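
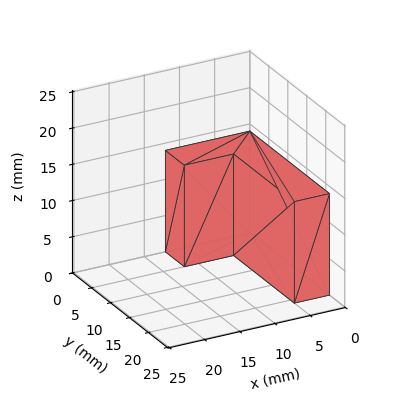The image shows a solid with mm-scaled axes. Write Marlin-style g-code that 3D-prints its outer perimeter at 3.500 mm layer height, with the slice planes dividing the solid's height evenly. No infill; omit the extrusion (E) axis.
Reading the render: the shape is an L-shaped prism: outer 12 × 21 mm, arm thicknesses ≈ 5 mm (horizontal) and 5 mm (vertical), extruded 14 mm in z (dimensions read to the nearest mm from the axis ticks). For the g-code, the solid's height is divided into equal slices at the stated Δz and each level perimeter traced with G1 moves after a G0 lift.

; perimeter-only toolpath
G21 ; units = mm
G90 ; absolute positioning
G28 ; home
; layer 1
G0 Z3.500
G0 X0.000 Y0.000
G1 X12.000 Y0.000
G1 X12.000 Y5.000
G1 X5.000 Y5.000
G1 X5.000 Y21.000
G1 X0.000 Y21.000
G1 X0.000 Y0.000
; layer 2
G0 Z7.000
G0 X0.000 Y0.000
G1 X12.000 Y0.000
G1 X12.000 Y5.000
G1 X5.000 Y5.000
G1 X5.000 Y21.000
G1 X0.000 Y21.000
G1 X0.000 Y0.000
; layer 3
G0 Z10.500
G0 X0.000 Y0.000
G1 X12.000 Y0.000
G1 X12.000 Y5.000
G1 X5.000 Y5.000
G1 X5.000 Y21.000
G1 X0.000 Y21.000
G1 X0.000 Y0.000
; layer 4
G0 Z14.000
G0 X0.000 Y0.000
G1 X12.000 Y0.000
G1 X12.000 Y5.000
G1 X5.000 Y5.000
G1 X5.000 Y21.000
G1 X0.000 Y21.000
G1 X0.000 Y0.000
M2 ; end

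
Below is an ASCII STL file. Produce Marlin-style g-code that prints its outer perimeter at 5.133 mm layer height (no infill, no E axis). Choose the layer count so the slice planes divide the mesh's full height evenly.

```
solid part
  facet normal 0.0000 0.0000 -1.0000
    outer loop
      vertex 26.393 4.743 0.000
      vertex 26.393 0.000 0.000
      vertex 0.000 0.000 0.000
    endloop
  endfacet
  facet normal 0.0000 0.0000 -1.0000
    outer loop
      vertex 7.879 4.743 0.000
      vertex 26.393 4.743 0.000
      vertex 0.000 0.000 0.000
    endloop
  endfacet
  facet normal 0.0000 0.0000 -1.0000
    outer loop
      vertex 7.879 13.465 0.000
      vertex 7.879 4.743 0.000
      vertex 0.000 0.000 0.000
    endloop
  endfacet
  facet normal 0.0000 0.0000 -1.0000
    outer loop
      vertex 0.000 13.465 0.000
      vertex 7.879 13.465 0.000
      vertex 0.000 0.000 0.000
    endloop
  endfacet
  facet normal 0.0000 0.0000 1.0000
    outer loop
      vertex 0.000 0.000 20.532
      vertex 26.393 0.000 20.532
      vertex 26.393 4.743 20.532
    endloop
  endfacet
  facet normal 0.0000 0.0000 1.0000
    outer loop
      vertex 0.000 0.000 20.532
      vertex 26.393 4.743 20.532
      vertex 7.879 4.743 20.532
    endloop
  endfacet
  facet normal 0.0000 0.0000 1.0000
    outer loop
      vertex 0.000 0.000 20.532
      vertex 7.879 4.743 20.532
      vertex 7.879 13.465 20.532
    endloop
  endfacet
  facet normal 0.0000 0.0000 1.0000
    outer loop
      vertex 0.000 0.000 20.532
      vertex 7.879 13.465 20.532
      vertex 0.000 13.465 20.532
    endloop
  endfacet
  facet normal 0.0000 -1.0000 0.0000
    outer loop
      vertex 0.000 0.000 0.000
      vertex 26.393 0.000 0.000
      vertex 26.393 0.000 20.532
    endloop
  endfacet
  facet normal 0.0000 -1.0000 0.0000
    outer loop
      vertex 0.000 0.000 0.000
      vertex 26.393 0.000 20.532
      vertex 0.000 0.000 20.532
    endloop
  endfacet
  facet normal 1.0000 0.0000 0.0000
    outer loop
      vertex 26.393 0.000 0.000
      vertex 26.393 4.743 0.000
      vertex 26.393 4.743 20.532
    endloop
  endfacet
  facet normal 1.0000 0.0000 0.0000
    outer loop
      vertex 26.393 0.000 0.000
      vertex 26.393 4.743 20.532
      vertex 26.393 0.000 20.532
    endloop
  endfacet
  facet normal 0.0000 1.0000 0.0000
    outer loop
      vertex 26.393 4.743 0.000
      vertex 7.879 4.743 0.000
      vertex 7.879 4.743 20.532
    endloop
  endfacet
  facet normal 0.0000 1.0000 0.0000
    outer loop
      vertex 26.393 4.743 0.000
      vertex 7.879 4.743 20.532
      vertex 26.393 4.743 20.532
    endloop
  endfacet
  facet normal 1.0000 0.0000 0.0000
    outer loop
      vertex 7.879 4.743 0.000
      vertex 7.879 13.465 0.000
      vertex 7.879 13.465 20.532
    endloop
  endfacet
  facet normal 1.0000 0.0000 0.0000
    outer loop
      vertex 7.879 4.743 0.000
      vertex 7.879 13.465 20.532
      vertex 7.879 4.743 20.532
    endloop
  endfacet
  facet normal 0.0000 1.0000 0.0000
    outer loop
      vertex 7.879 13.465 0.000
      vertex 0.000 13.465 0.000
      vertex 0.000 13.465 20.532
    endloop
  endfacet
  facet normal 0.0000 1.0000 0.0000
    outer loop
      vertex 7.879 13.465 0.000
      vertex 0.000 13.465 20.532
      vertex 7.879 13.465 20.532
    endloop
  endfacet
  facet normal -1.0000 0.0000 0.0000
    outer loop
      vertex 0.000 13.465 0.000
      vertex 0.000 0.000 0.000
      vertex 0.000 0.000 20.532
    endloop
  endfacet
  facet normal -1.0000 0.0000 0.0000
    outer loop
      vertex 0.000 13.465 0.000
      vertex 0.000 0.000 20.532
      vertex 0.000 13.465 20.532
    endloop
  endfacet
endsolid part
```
; perimeter-only toolpath
G21 ; units = mm
G90 ; absolute positioning
G28 ; home
; layer 1
G0 Z5.133
G0 X0.000 Y0.000
G1 X26.393 Y0.000
G1 X26.393 Y4.743
G1 X7.879 Y4.743
G1 X7.879 Y13.465
G1 X0.000 Y13.465
G1 X0.000 Y0.000
; layer 2
G0 Z10.266
G0 X0.000 Y0.000
G1 X26.393 Y0.000
G1 X26.393 Y4.743
G1 X7.879 Y4.743
G1 X7.879 Y13.465
G1 X0.000 Y13.465
G1 X0.000 Y0.000
; layer 3
G0 Z15.399
G0 X0.000 Y0.000
G1 X26.393 Y0.000
G1 X26.393 Y4.743
G1 X7.879 Y4.743
G1 X7.879 Y13.465
G1 X0.000 Y13.465
G1 X0.000 Y0.000
; layer 4
G0 Z20.532
G0 X0.000 Y0.000
G1 X26.393 Y0.000
G1 X26.393 Y4.743
G1 X7.879 Y4.743
G1 X7.879 Y13.465
G1 X0.000 Y13.465
G1 X0.000 Y0.000
M2 ; end

The solid is an L-shaped prism: outer 26.4 × 13.5 mm, arm thicknesses ≈ 4.74 mm (horizontal) and 7.88 mm (vertical), extruded 20.5 mm in z. Slicing at Δz = 5.133 mm — 4 equal slices spanning the solid's height, so layer i sits at z = i·h/4 — gives 4 non-empty perimeters. Each is a 6-segment closed polygon; G0 lifts to the layer z and rapids to the start vertex, then G1 traces the edges.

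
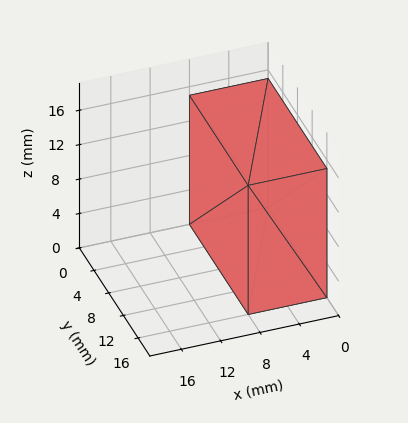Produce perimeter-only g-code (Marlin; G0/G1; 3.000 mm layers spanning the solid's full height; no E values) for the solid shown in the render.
Reading the render: the shape is a rectangular box, roughly 8 × 16 mm footprint and 15 mm tall (dimensions read to the nearest mm from the axis ticks). For the g-code, the solid's height is divided into equal slices at the stated Δz and each level perimeter traced with G1 moves after a G0 lift.

; perimeter-only toolpath
G21 ; units = mm
G90 ; absolute positioning
G28 ; home
; layer 1
G0 Z3.000
G0 X0.000 Y0.000
G1 X8.000 Y0.000
G1 X8.000 Y16.000
G1 X0.000 Y16.000
G1 X0.000 Y0.000
; layer 2
G0 Z6.000
G0 X0.000 Y0.000
G1 X8.000 Y0.000
G1 X8.000 Y16.000
G1 X0.000 Y16.000
G1 X0.000 Y0.000
; layer 3
G0 Z9.000
G0 X0.000 Y0.000
G1 X8.000 Y0.000
G1 X8.000 Y16.000
G1 X0.000 Y16.000
G1 X0.000 Y0.000
; layer 4
G0 Z12.000
G0 X0.000 Y0.000
G1 X8.000 Y0.000
G1 X8.000 Y16.000
G1 X0.000 Y16.000
G1 X0.000 Y0.000
; layer 5
G0 Z15.000
G0 X0.000 Y0.000
G1 X8.000 Y0.000
G1 X8.000 Y16.000
G1 X0.000 Y16.000
G1 X0.000 Y0.000
M2 ; end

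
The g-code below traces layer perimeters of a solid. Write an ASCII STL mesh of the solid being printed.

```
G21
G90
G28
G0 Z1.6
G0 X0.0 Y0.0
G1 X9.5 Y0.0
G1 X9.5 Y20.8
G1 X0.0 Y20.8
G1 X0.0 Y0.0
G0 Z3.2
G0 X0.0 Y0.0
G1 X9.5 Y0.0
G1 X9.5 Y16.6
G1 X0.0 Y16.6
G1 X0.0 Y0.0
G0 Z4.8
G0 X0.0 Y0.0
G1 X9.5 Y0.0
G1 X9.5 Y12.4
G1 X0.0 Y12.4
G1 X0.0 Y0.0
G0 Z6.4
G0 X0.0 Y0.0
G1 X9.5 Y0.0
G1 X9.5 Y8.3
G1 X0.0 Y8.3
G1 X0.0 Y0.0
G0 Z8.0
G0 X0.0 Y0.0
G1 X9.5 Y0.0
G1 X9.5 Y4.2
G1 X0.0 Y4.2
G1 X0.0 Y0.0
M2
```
solid part
  facet normal 0.0000 0.0000 -1.0000
    outer loop
      vertex 9.5 24.9 0.0
      vertex 9.5 0.0 0.0
      vertex 0.0 0.0 0.0
    endloop
  endfacet
  facet normal 0.0000 0.0000 -1.0000
    outer loop
      vertex 0.0 24.9 0.0
      vertex 9.5 24.9 0.0
      vertex 0.0 0.0 0.0
    endloop
  endfacet
  facet normal 0.0000 -1.0000 0.0000
    outer loop
      vertex 0.0 0.0 0.0
      vertex 9.5 0.0 0.0
      vertex 9.5 0.0 9.6
    endloop
  endfacet
  facet normal 0.0000 -1.0000 0.0000
    outer loop
      vertex 0.0 0.0 0.0
      vertex 9.5 0.0 9.6
      vertex 0.0 0.0 9.6
    endloop
  endfacet
  facet normal 0.0000 0.3597 0.9331
    outer loop
      vertex 0.0 0.0 9.6
      vertex 9.5 0.0 9.6
      vertex 9.5 24.9 0.0
    endloop
  endfacet
  facet normal 0.0000 0.3597 0.9331
    outer loop
      vertex 0.0 0.0 9.6
      vertex 9.5 24.9 0.0
      vertex 0.0 24.9 0.0
    endloop
  endfacet
  facet normal -1.0000 0.0000 0.0000
    outer loop
      vertex 0.0 0.0 9.6
      vertex 0.0 24.9 0.0
      vertex 0.0 0.0 0.0
    endloop
  endfacet
  facet normal 1.0000 0.0000 0.0000
    outer loop
      vertex 9.5 0.0 0.0
      vertex 9.5 24.9 0.0
      vertex 9.5 0.0 9.6
    endloop
  endfacet
endsolid part

The G0 Z moves step by Δz≈1.6 mm. The G1 loops shrink linearly with z, so the solid tapers from its base footprint up to z≈9.6. Closing with a flat bottom cap and the tapered top and triangulating gives 8 facets — a wedge (ramp): 9.5 × 24.9 mm base, rising to 9.6 mm along the y=0 edge and sloping linearly to z=0 at y=24.9.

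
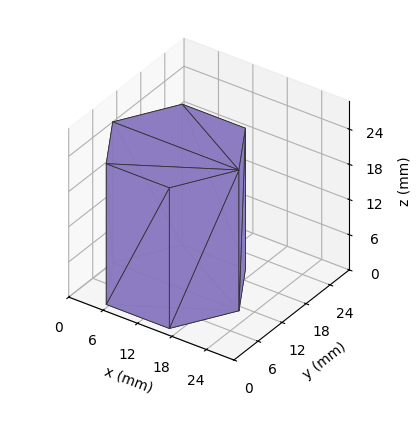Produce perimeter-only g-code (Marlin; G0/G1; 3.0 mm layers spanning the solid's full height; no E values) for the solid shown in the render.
Reading the render: the shape is a regular 6-sided prism (a cylinder approximated with 6 flat sides), circumscribed radius ≈ 11 mm, height ≈ 24 mm (dimensions read to the nearest mm from the axis ticks). For the g-code, the solid's height is divided into equal slices at the stated Δz and each level perimeter traced with G1 moves after a G0 lift.

; perimeter-only toolpath
G21 ; units = mm
G90 ; absolute positioning
G28 ; home
; layer 1
G0 Z3.0
G0 X22.0 Y11.0
G1 X16.5 Y20.5
G1 X5.5 Y20.5
G1 X0.0 Y11.0
G1 X5.5 Y1.5
G1 X16.5 Y1.5
G1 X22.0 Y11.0
; layer 2
G0 Z6.0
G0 X22.0 Y11.0
G1 X16.5 Y20.5
G1 X5.5 Y20.5
G1 X0.0 Y11.0
G1 X5.5 Y1.5
G1 X16.5 Y1.5
G1 X22.0 Y11.0
; layer 3
G0 Z9.0
G0 X22.0 Y11.0
G1 X16.5 Y20.5
G1 X5.5 Y20.5
G1 X0.0 Y11.0
G1 X5.5 Y1.5
G1 X16.5 Y1.5
G1 X22.0 Y11.0
; layer 4
G0 Z12.0
G0 X22.0 Y11.0
G1 X16.5 Y20.5
G1 X5.5 Y20.5
G1 X0.0 Y11.0
G1 X5.5 Y1.5
G1 X16.5 Y1.5
G1 X22.0 Y11.0
; layer 5
G0 Z15.0
G0 X22.0 Y11.0
G1 X16.5 Y20.5
G1 X5.5 Y20.5
G1 X0.0 Y11.0
G1 X5.5 Y1.5
G1 X16.5 Y1.5
G1 X22.0 Y11.0
; layer 6
G0 Z18.0
G0 X22.0 Y11.0
G1 X16.5 Y20.5
G1 X5.5 Y20.5
G1 X0.0 Y11.0
G1 X5.5 Y1.5
G1 X16.5 Y1.5
G1 X22.0 Y11.0
; layer 7
G0 Z21.0
G0 X22.0 Y11.0
G1 X16.5 Y20.5
G1 X5.5 Y20.5
G1 X0.0 Y11.0
G1 X5.5 Y1.5
G1 X16.5 Y1.5
G1 X22.0 Y11.0
; layer 8
G0 Z24.0
G0 X22.0 Y11.0
G1 X16.5 Y20.5
G1 X5.5 Y20.5
G1 X0.0 Y11.0
G1 X5.5 Y1.5
G1 X16.5 Y1.5
G1 X22.0 Y11.0
M2 ; end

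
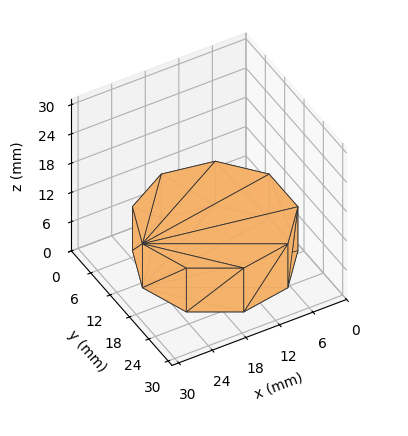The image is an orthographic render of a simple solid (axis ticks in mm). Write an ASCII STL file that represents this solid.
Reading the render: the shape is a regular 9-sided prism (a cylinder approximated with 9 flat sides), circumscribed radius ≈ 13 mm, height ≈ 9 mm (dimensions read to the nearest mm from the axis ticks). For the STL, each face is triangulated and given an outward normal.

solid part
  facet normal 0.0000 0.0000 -1.0000
    outer loop
      vertex 15.26 25.80 0.00
      vertex 22.96 21.36 0.00
      vertex 26.00 13.00 0.00
    endloop
  endfacet
  facet normal 0.0000 0.0000 -1.0000
    outer loop
      vertex 6.50 24.26 0.00
      vertex 15.26 25.80 0.00
      vertex 26.00 13.00 0.00
    endloop
  endfacet
  facet normal 0.0000 0.0000 -1.0000
    outer loop
      vertex 0.78 17.45 0.00
      vertex 6.50 24.26 0.00
      vertex 26.00 13.00 0.00
    endloop
  endfacet
  facet normal 0.0000 0.0000 -1.0000
    outer loop
      vertex 0.78 8.55 0.00
      vertex 0.78 17.45 0.00
      vertex 26.00 13.00 0.00
    endloop
  endfacet
  facet normal 0.0000 0.0000 -1.0000
    outer loop
      vertex 6.50 1.74 0.00
      vertex 0.78 8.55 0.00
      vertex 26.00 13.00 0.00
    endloop
  endfacet
  facet normal 0.0000 0.0000 -1.0000
    outer loop
      vertex 15.26 0.20 0.00
      vertex 6.50 1.74 0.00
      vertex 26.00 13.00 0.00
    endloop
  endfacet
  facet normal 0.0000 0.0000 -1.0000
    outer loop
      vertex 22.96 4.64 0.00
      vertex 15.26 0.20 0.00
      vertex 26.00 13.00 0.00
    endloop
  endfacet
  facet normal 0.0000 0.0000 1.0000
    outer loop
      vertex 26.00 13.00 9.00
      vertex 22.96 21.36 9.00
      vertex 15.26 25.80 9.00
    endloop
  endfacet
  facet normal 0.0000 0.0000 1.0000
    outer loop
      vertex 26.00 13.00 9.00
      vertex 15.26 25.80 9.00
      vertex 6.50 24.26 9.00
    endloop
  endfacet
  facet normal 0.0000 0.0000 1.0000
    outer loop
      vertex 26.00 13.00 9.00
      vertex 6.50 24.26 9.00
      vertex 0.78 17.45 9.00
    endloop
  endfacet
  facet normal 0.0000 0.0000 1.0000
    outer loop
      vertex 26.00 13.00 9.00
      vertex 0.78 17.45 9.00
      vertex 0.78 8.55 9.00
    endloop
  endfacet
  facet normal 0.0000 0.0000 1.0000
    outer loop
      vertex 26.00 13.00 9.00
      vertex 0.78 8.55 9.00
      vertex 6.50 1.74 9.00
    endloop
  endfacet
  facet normal 0.0000 0.0000 1.0000
    outer loop
      vertex 26.00 13.00 9.00
      vertex 6.50 1.74 9.00
      vertex 15.26 0.20 9.00
    endloop
  endfacet
  facet normal 0.0000 0.0000 1.0000
    outer loop
      vertex 26.00 13.00 9.00
      vertex 15.26 0.20 9.00
      vertex 22.96 4.64 9.00
    endloop
  endfacet
  facet normal 0.9398 0.3417 0.0000
    outer loop
      vertex 26.00 13.00 0.00
      vertex 22.96 21.36 0.00
      vertex 22.96 21.36 9.00
    endloop
  endfacet
  facet normal 0.9398 0.3417 0.0000
    outer loop
      vertex 26.00 13.00 0.00
      vertex 22.96 21.36 9.00
      vertex 26.00 13.00 9.00
    endloop
  endfacet
  facet normal 0.4995 0.8663 0.0000
    outer loop
      vertex 22.96 21.36 0.00
      vertex 15.26 25.80 0.00
      vertex 15.26 25.80 9.00
    endloop
  endfacet
  facet normal 0.4995 0.8663 0.0000
    outer loop
      vertex 22.96 21.36 0.00
      vertex 15.26 25.80 9.00
      vertex 22.96 21.36 9.00
    endloop
  endfacet
  facet normal -0.1731 0.9849 0.0000
    outer loop
      vertex 15.26 25.80 0.00
      vertex 6.50 24.26 0.00
      vertex 6.50 24.26 9.00
    endloop
  endfacet
  facet normal -0.1731 0.9849 0.0000
    outer loop
      vertex 15.26 25.80 0.00
      vertex 6.50 24.26 9.00
      vertex 15.26 25.80 9.00
    endloop
  endfacet
  facet normal -0.7657 0.6432 0.0000
    outer loop
      vertex 6.50 24.26 0.00
      vertex 0.78 17.45 0.00
      vertex 0.78 17.45 9.00
    endloop
  endfacet
  facet normal -0.7657 0.6432 0.0000
    outer loop
      vertex 6.50 24.26 0.00
      vertex 0.78 17.45 9.00
      vertex 6.50 24.26 9.00
    endloop
  endfacet
  facet normal -1.0000 0.0000 0.0000
    outer loop
      vertex 0.78 17.45 0.00
      vertex 0.78 8.55 0.00
      vertex 0.78 8.55 9.00
    endloop
  endfacet
  facet normal -1.0000 0.0000 0.0000
    outer loop
      vertex 0.78 17.45 0.00
      vertex 0.78 8.55 9.00
      vertex 0.78 17.45 9.00
    endloop
  endfacet
  facet normal -0.7657 -0.6432 0.0000
    outer loop
      vertex 0.78 8.55 0.00
      vertex 6.50 1.74 0.00
      vertex 6.50 1.74 9.00
    endloop
  endfacet
  facet normal -0.7657 -0.6432 0.0000
    outer loop
      vertex 0.78 8.55 0.00
      vertex 6.50 1.74 9.00
      vertex 0.78 8.55 9.00
    endloop
  endfacet
  facet normal -0.1731 -0.9849 0.0000
    outer loop
      vertex 6.50 1.74 0.00
      vertex 15.26 0.20 0.00
      vertex 15.26 0.20 9.00
    endloop
  endfacet
  facet normal -0.1731 -0.9849 0.0000
    outer loop
      vertex 6.50 1.74 0.00
      vertex 15.26 0.20 9.00
      vertex 6.50 1.74 9.00
    endloop
  endfacet
  facet normal 0.4995 -0.8663 0.0000
    outer loop
      vertex 15.26 0.20 0.00
      vertex 22.96 4.64 0.00
      vertex 22.96 4.64 9.00
    endloop
  endfacet
  facet normal 0.4995 -0.8663 0.0000
    outer loop
      vertex 15.26 0.20 0.00
      vertex 22.96 4.64 9.00
      vertex 15.26 0.20 9.00
    endloop
  endfacet
  facet normal 0.9398 -0.3417 0.0000
    outer loop
      vertex 22.96 4.64 0.00
      vertex 26.00 13.00 0.00
      vertex 26.00 13.00 9.00
    endloop
  endfacet
  facet normal 0.9398 -0.3417 0.0000
    outer loop
      vertex 22.96 4.64 0.00
      vertex 26.00 13.00 9.00
      vertex 22.96 4.64 9.00
    endloop
  endfacet
endsolid part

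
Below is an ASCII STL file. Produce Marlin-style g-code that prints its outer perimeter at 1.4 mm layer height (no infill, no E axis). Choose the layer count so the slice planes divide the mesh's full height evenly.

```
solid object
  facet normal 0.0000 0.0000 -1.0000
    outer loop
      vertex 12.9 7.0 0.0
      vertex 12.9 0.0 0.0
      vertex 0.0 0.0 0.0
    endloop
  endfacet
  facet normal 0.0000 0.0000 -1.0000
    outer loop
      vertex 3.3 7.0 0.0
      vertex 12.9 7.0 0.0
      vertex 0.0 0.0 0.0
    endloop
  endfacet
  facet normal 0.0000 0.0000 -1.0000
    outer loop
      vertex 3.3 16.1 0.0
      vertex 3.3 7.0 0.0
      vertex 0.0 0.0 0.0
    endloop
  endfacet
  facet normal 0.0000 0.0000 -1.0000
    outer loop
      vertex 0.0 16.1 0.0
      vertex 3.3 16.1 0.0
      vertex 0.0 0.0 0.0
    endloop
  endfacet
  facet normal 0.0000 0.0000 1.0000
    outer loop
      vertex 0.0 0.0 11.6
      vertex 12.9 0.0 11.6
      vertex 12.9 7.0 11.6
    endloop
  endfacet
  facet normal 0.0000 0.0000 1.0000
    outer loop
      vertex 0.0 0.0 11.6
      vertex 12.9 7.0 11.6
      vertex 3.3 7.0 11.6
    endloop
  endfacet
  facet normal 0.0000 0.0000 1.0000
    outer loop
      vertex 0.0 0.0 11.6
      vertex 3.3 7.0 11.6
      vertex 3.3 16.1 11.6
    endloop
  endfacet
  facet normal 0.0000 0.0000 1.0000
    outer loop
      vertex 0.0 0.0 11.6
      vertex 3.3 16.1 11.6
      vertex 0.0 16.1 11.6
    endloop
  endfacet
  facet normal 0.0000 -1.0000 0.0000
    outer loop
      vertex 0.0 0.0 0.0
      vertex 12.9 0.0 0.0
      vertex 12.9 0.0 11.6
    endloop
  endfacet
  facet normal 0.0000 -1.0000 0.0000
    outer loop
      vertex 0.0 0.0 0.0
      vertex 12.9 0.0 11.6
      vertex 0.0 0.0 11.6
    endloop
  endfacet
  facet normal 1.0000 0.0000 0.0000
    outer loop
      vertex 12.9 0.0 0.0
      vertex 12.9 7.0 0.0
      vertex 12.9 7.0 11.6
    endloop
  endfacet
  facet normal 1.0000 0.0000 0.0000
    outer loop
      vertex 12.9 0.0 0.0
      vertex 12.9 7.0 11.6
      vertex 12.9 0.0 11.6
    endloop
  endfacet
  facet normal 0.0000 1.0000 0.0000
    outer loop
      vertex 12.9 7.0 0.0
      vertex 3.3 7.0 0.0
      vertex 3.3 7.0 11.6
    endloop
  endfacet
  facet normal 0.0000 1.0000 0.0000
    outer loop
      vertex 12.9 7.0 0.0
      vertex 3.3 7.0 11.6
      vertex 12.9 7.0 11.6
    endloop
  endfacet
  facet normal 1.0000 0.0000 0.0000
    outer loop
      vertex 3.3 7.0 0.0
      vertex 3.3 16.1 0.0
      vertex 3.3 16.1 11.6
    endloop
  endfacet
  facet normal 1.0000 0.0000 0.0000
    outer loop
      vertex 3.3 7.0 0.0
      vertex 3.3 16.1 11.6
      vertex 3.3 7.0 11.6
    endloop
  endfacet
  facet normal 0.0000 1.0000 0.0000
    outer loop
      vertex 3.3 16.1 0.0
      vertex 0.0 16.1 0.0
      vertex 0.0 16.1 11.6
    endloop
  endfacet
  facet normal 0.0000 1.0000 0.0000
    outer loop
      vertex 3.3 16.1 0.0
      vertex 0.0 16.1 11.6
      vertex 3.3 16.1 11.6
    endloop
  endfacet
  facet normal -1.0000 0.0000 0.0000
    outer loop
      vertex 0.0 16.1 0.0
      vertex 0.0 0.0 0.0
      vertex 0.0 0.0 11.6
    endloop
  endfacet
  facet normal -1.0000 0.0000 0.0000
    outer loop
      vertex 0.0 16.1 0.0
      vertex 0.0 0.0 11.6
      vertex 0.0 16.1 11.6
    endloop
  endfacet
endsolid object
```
; perimeter-only toolpath
G21 ; units = mm
G90 ; absolute positioning
G28 ; home
; layer 1
G0 Z1.4
G0 X0.0 Y0.0
G1 X12.9 Y0.0
G1 X12.9 Y7.0
G1 X3.3 Y7.0
G1 X3.3 Y16.1
G1 X0.0 Y16.1
G1 X0.0 Y0.0
; layer 2
G0 Z2.9
G0 X0.0 Y0.0
G1 X12.9 Y0.0
G1 X12.9 Y7.0
G1 X3.3 Y7.0
G1 X3.3 Y16.1
G1 X0.0 Y16.1
G1 X0.0 Y0.0
; layer 3
G0 Z4.3
G0 X0.0 Y0.0
G1 X12.9 Y0.0
G1 X12.9 Y7.0
G1 X3.3 Y7.0
G1 X3.3 Y16.1
G1 X0.0 Y16.1
G1 X0.0 Y0.0
; layer 4
G0 Z5.8
G0 X0.0 Y0.0
G1 X12.9 Y0.0
G1 X12.9 Y7.0
G1 X3.3 Y7.0
G1 X3.3 Y16.1
G1 X0.0 Y16.1
G1 X0.0 Y0.0
; layer 5
G0 Z7.2
G0 X0.0 Y0.0
G1 X12.9 Y0.0
G1 X12.9 Y7.0
G1 X3.3 Y7.0
G1 X3.3 Y16.1
G1 X0.0 Y16.1
G1 X0.0 Y0.0
; layer 6
G0 Z8.7
G0 X0.0 Y0.0
G1 X12.9 Y0.0
G1 X12.9 Y7.0
G1 X3.3 Y7.0
G1 X3.3 Y16.1
G1 X0.0 Y16.1
G1 X0.0 Y0.0
; layer 7
G0 Z10.2
G0 X0.0 Y0.0
G1 X12.9 Y0.0
G1 X12.9 Y7.0
G1 X3.3 Y7.0
G1 X3.3 Y16.1
G1 X0.0 Y16.1
G1 X0.0 Y0.0
; layer 8
G0 Z11.6
G0 X0.0 Y0.0
G1 X12.9 Y0.0
G1 X12.9 Y7.0
G1 X3.3 Y7.0
G1 X3.3 Y16.1
G1 X0.0 Y16.1
G1 X0.0 Y0.0
M2 ; end

The solid is an L-shaped prism: outer 12.9 × 16.1 mm, arm thicknesses ≈ 7 mm (horizontal) and 3.3 mm (vertical), extruded 11.6 mm in z. Slicing at Δz = 1.4 mm — 8 equal slices spanning the solid's height, so layer i sits at z = i·h/8 — gives 8 non-empty perimeters. Each is a 6-segment closed polygon; G0 lifts to the layer z and rapids to the start vertex, then G1 traces the edges.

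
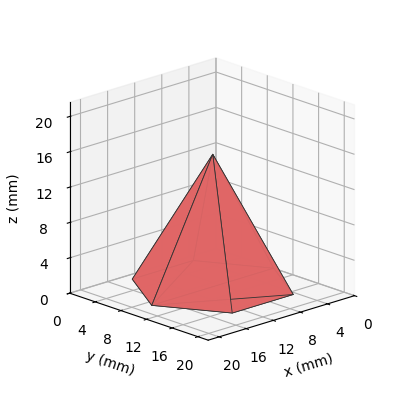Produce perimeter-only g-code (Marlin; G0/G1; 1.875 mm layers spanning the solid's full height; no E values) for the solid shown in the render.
Reading the render: the shape is a regular 6-sided pyramid, base circumscribed radius ≈ 9 mm, apex at z ≈ 15 mm (dimensions read to the nearest mm from the axis ticks). For the g-code, the solid's height is divided into equal slices at the stated Δz and each level perimeter traced with G1 moves after a G0 lift.

; perimeter-only toolpath
G21 ; units = mm
G90 ; absolute positioning
G28 ; home
; layer 1
G0 Z1.875
G0 X16.875 Y9.000
G1 X12.938 Y15.820
G1 X5.062 Y15.820
G1 X1.125 Y9.000
G1 X5.062 Y2.180
G1 X12.938 Y2.180
G1 X16.875 Y9.000
; layer 2
G0 Z3.750
G0 X15.750 Y9.000
G1 X12.375 Y14.846
G1 X5.625 Y14.846
G1 X2.250 Y9.000
G1 X5.625 Y3.155
G1 X12.375 Y3.155
G1 X15.750 Y9.000
; layer 3
G0 Z5.625
G0 X14.625 Y9.000
G1 X11.812 Y13.871
G1 X6.188 Y13.871
G1 X3.375 Y9.000
G1 X6.188 Y4.129
G1 X11.812 Y4.129
G1 X14.625 Y9.000
; layer 4
G0 Z7.500
G0 X13.500 Y9.000
G1 X11.250 Y12.897
G1 X6.750 Y12.897
G1 X4.500 Y9.000
G1 X6.750 Y5.103
G1 X11.250 Y5.103
G1 X13.500 Y9.000
; layer 5
G0 Z9.375
G0 X12.375 Y9.000
G1 X10.688 Y11.923
G1 X7.312 Y11.923
G1 X5.625 Y9.000
G1 X7.312 Y6.077
G1 X10.688 Y6.077
G1 X12.375 Y9.000
; layer 6
G0 Z11.250
G0 X11.250 Y9.000
G1 X10.125 Y10.948
G1 X7.875 Y10.948
G1 X6.750 Y9.000
G1 X7.875 Y7.051
G1 X10.125 Y7.051
G1 X11.250 Y9.000
; layer 7
G0 Z13.125
G0 X10.125 Y9.000
G1 X9.562 Y9.974
G1 X8.438 Y9.974
G1 X7.875 Y9.000
G1 X8.438 Y8.026
G1 X9.562 Y8.026
G1 X10.125 Y9.000
M2 ; end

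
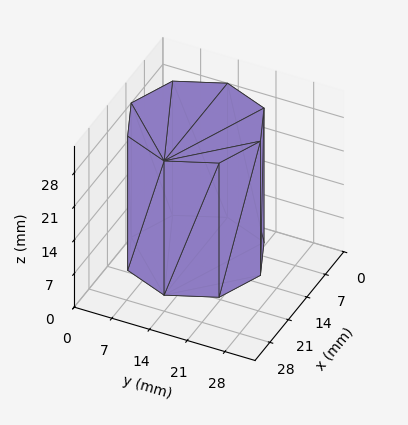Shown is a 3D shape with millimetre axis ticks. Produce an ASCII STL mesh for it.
Reading the render: the shape is a regular 8-sided prism (a cylinder approximated with 8 flat sides), circumscribed radius ≈ 12 mm, height ≈ 28 mm (dimensions read to the nearest mm from the axis ticks). For the STL, each face is triangulated and given an outward normal.

solid part
  facet normal 0.0000 0.0000 -1.0000
    outer loop
      vertex 12.00 24.00 0.00
      vertex 20.49 20.49 0.00
      vertex 24.00 12.00 0.00
    endloop
  endfacet
  facet normal 0.0000 0.0000 -1.0000
    outer loop
      vertex 3.51 20.49 0.00
      vertex 12.00 24.00 0.00
      vertex 24.00 12.00 0.00
    endloop
  endfacet
  facet normal 0.0000 0.0000 -1.0000
    outer loop
      vertex 0.00 12.00 0.00
      vertex 3.51 20.49 0.00
      vertex 24.00 12.00 0.00
    endloop
  endfacet
  facet normal 0.0000 0.0000 -1.0000
    outer loop
      vertex 3.51 3.51 0.00
      vertex 0.00 12.00 0.00
      vertex 24.00 12.00 0.00
    endloop
  endfacet
  facet normal 0.0000 0.0000 -1.0000
    outer loop
      vertex 12.00 0.00 0.00
      vertex 3.51 3.51 0.00
      vertex 24.00 12.00 0.00
    endloop
  endfacet
  facet normal 0.0000 0.0000 -1.0000
    outer loop
      vertex 20.49 3.51 0.00
      vertex 12.00 0.00 0.00
      vertex 24.00 12.00 0.00
    endloop
  endfacet
  facet normal 0.0000 0.0000 1.0000
    outer loop
      vertex 24.00 12.00 28.00
      vertex 20.49 20.49 28.00
      vertex 12.00 24.00 28.00
    endloop
  endfacet
  facet normal 0.0000 0.0000 1.0000
    outer loop
      vertex 24.00 12.00 28.00
      vertex 12.00 24.00 28.00
      vertex 3.51 20.49 28.00
    endloop
  endfacet
  facet normal 0.0000 0.0000 1.0000
    outer loop
      vertex 24.00 12.00 28.00
      vertex 3.51 20.49 28.00
      vertex 0.00 12.00 28.00
    endloop
  endfacet
  facet normal 0.0000 0.0000 1.0000
    outer loop
      vertex 24.00 12.00 28.00
      vertex 0.00 12.00 28.00
      vertex 3.51 3.51 28.00
    endloop
  endfacet
  facet normal 0.0000 0.0000 1.0000
    outer loop
      vertex 24.00 12.00 28.00
      vertex 3.51 3.51 28.00
      vertex 12.00 0.00 28.00
    endloop
  endfacet
  facet normal 0.0000 0.0000 1.0000
    outer loop
      vertex 24.00 12.00 28.00
      vertex 12.00 0.00 28.00
      vertex 20.49 3.51 28.00
    endloop
  endfacet
  facet normal 0.9241 0.3821 0.0000
    outer loop
      vertex 24.00 12.00 0.00
      vertex 20.49 20.49 0.00
      vertex 20.49 20.49 28.00
    endloop
  endfacet
  facet normal 0.9241 0.3821 0.0000
    outer loop
      vertex 24.00 12.00 0.00
      vertex 20.49 20.49 28.00
      vertex 24.00 12.00 28.00
    endloop
  endfacet
  facet normal 0.3821 0.9241 0.0000
    outer loop
      vertex 20.49 20.49 0.00
      vertex 12.00 24.00 0.00
      vertex 12.00 24.00 28.00
    endloop
  endfacet
  facet normal 0.3821 0.9241 0.0000
    outer loop
      vertex 20.49 20.49 0.00
      vertex 12.00 24.00 28.00
      vertex 20.49 20.49 28.00
    endloop
  endfacet
  facet normal -0.3821 0.9241 0.0000
    outer loop
      vertex 12.00 24.00 0.00
      vertex 3.51 20.49 0.00
      vertex 3.51 20.49 28.00
    endloop
  endfacet
  facet normal -0.3821 0.9241 0.0000
    outer loop
      vertex 12.00 24.00 0.00
      vertex 3.51 20.49 28.00
      vertex 12.00 24.00 28.00
    endloop
  endfacet
  facet normal -0.9241 0.3821 0.0000
    outer loop
      vertex 3.51 20.49 0.00
      vertex 0.00 12.00 0.00
      vertex 0.00 12.00 28.00
    endloop
  endfacet
  facet normal -0.9241 0.3821 0.0000
    outer loop
      vertex 3.51 20.49 0.00
      vertex 0.00 12.00 28.00
      vertex 3.51 20.49 28.00
    endloop
  endfacet
  facet normal -0.9241 -0.3821 0.0000
    outer loop
      vertex 0.00 12.00 0.00
      vertex 3.51 3.51 0.00
      vertex 3.51 3.51 28.00
    endloop
  endfacet
  facet normal -0.9241 -0.3821 0.0000
    outer loop
      vertex 0.00 12.00 0.00
      vertex 3.51 3.51 28.00
      vertex 0.00 12.00 28.00
    endloop
  endfacet
  facet normal -0.3821 -0.9241 0.0000
    outer loop
      vertex 3.51 3.51 0.00
      vertex 12.00 0.00 0.00
      vertex 12.00 0.00 28.00
    endloop
  endfacet
  facet normal -0.3821 -0.9241 0.0000
    outer loop
      vertex 3.51 3.51 0.00
      vertex 12.00 0.00 28.00
      vertex 3.51 3.51 28.00
    endloop
  endfacet
  facet normal 0.3821 -0.9241 0.0000
    outer loop
      vertex 12.00 0.00 0.00
      vertex 20.49 3.51 0.00
      vertex 20.49 3.51 28.00
    endloop
  endfacet
  facet normal 0.3821 -0.9241 0.0000
    outer loop
      vertex 12.00 0.00 0.00
      vertex 20.49 3.51 28.00
      vertex 12.00 0.00 28.00
    endloop
  endfacet
  facet normal 0.9241 -0.3821 0.0000
    outer loop
      vertex 20.49 3.51 0.00
      vertex 24.00 12.00 0.00
      vertex 24.00 12.00 28.00
    endloop
  endfacet
  facet normal 0.9241 -0.3821 0.0000
    outer loop
      vertex 20.49 3.51 0.00
      vertex 24.00 12.00 28.00
      vertex 20.49 3.51 28.00
    endloop
  endfacet
endsolid part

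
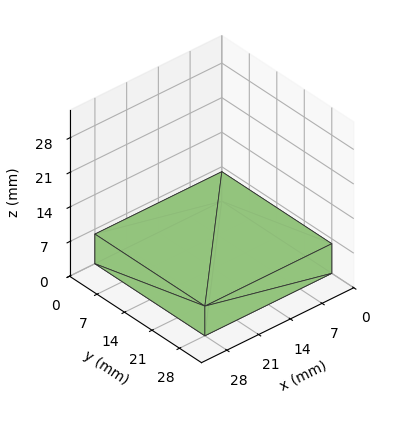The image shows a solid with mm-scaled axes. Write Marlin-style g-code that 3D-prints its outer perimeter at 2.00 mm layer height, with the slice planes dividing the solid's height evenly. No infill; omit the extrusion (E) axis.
Reading the render: the shape is a rectangular box, roughly 28 × 28 mm footprint and 6 mm tall (dimensions read to the nearest mm from the axis ticks). For the g-code, the solid's height is divided into equal slices at the stated Δz and each level perimeter traced with G1 moves after a G0 lift.

; perimeter-only toolpath
G21 ; units = mm
G90 ; absolute positioning
G28 ; home
; layer 1
G0 Z2.00
G0 X0.00 Y0.00
G1 X28.00 Y0.00
G1 X28.00 Y28.00
G1 X0.00 Y28.00
G1 X0.00 Y0.00
; layer 2
G0 Z4.00
G0 X0.00 Y0.00
G1 X28.00 Y0.00
G1 X28.00 Y28.00
G1 X0.00 Y28.00
G1 X0.00 Y0.00
; layer 3
G0 Z6.00
G0 X0.00 Y0.00
G1 X28.00 Y0.00
G1 X28.00 Y28.00
G1 X0.00 Y28.00
G1 X0.00 Y0.00
M2 ; end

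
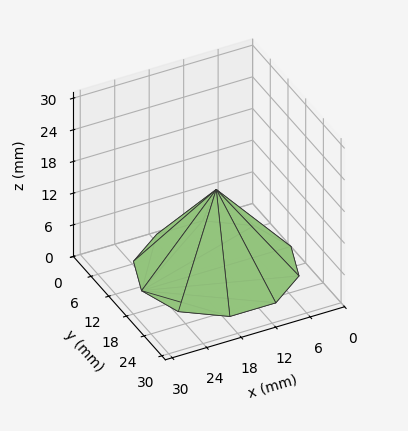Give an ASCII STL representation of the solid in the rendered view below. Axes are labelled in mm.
Reading the render: the shape is a regular 10-sided pyramid, base circumscribed radius ≈ 13 mm, apex at z ≈ 15 mm (dimensions read to the nearest mm from the axis ticks). For the STL, each face is triangulated and given an outward normal.

solid part
  facet normal 0.0000 0.0000 -1.0000
    outer loop
      vertex 17.0 25.4 0.0
      vertex 23.5 20.6 0.0
      vertex 26.0 13.0 0.0
    endloop
  endfacet
  facet normal 0.0000 0.0000 -1.0000
    outer loop
      vertex 9.0 25.4 0.0
      vertex 17.0 25.4 0.0
      vertex 26.0 13.0 0.0
    endloop
  endfacet
  facet normal 0.0000 0.0000 -1.0000
    outer loop
      vertex 2.5 20.6 0.0
      vertex 9.0 25.4 0.0
      vertex 26.0 13.0 0.0
    endloop
  endfacet
  facet normal 0.0000 0.0000 -1.0000
    outer loop
      vertex 0.0 13.0 0.0
      vertex 2.5 20.6 0.0
      vertex 26.0 13.0 0.0
    endloop
  endfacet
  facet normal 0.0000 0.0000 -1.0000
    outer loop
      vertex 2.5 5.4 0.0
      vertex 0.0 13.0 0.0
      vertex 26.0 13.0 0.0
    endloop
  endfacet
  facet normal 0.0000 0.0000 -1.0000
    outer loop
      vertex 9.0 0.6 0.0
      vertex 2.5 5.4 0.0
      vertex 26.0 13.0 0.0
    endloop
  endfacet
  facet normal 0.0000 0.0000 -1.0000
    outer loop
      vertex 17.0 0.6 0.0
      vertex 9.0 0.6 0.0
      vertex 26.0 13.0 0.0
    endloop
  endfacet
  facet normal 0.0000 0.0000 -1.0000
    outer loop
      vertex 23.5 5.4 0.0
      vertex 17.0 0.6 0.0
      vertex 26.0 13.0 0.0
    endloop
  endfacet
  facet normal 0.7334 0.2412 0.6356
    outer loop
      vertex 26.0 13.0 0.0
      vertex 23.5 20.6 0.0
      vertex 13.0 13.0 15.0
    endloop
  endfacet
  facet normal 0.4586 0.6210 0.6357
    outer loop
      vertex 23.5 20.6 0.0
      vertex 17.0 25.4 0.0
      vertex 13.0 13.0 15.0
    endloop
  endfacet
  facet normal 0.0000 0.7707 0.6371
    outer loop
      vertex 17.0 25.4 0.0
      vertex 9.0 25.4 0.0
      vertex 13.0 13.0 15.0
    endloop
  endfacet
  facet normal -0.4586 0.6210 0.6357
    outer loop
      vertex 9.0 25.4 0.0
      vertex 2.5 20.6 0.0
      vertex 13.0 13.0 15.0
    endloop
  endfacet
  facet normal -0.7334 0.2412 0.6356
    outer loop
      vertex 2.5 20.6 0.0
      vertex 0.0 13.0 0.0
      vertex 13.0 13.0 15.0
    endloop
  endfacet
  facet normal -0.7334 -0.2412 0.6356
    outer loop
      vertex 0.0 13.0 0.0
      vertex 2.5 5.4 0.0
      vertex 13.0 13.0 15.0
    endloop
  endfacet
  facet normal -0.4586 -0.6210 0.6357
    outer loop
      vertex 2.5 5.4 0.0
      vertex 9.0 0.6 0.0
      vertex 13.0 13.0 15.0
    endloop
  endfacet
  facet normal 0.0000 -0.7707 0.6371
    outer loop
      vertex 9.0 0.6 0.0
      vertex 17.0 0.6 0.0
      vertex 13.0 13.0 15.0
    endloop
  endfacet
  facet normal 0.4586 -0.6210 0.6357
    outer loop
      vertex 17.0 0.6 0.0
      vertex 23.5 5.4 0.0
      vertex 13.0 13.0 15.0
    endloop
  endfacet
  facet normal 0.7334 -0.2412 0.6356
    outer loop
      vertex 23.5 5.4 0.0
      vertex 26.0 13.0 0.0
      vertex 13.0 13.0 15.0
    endloop
  endfacet
endsolid part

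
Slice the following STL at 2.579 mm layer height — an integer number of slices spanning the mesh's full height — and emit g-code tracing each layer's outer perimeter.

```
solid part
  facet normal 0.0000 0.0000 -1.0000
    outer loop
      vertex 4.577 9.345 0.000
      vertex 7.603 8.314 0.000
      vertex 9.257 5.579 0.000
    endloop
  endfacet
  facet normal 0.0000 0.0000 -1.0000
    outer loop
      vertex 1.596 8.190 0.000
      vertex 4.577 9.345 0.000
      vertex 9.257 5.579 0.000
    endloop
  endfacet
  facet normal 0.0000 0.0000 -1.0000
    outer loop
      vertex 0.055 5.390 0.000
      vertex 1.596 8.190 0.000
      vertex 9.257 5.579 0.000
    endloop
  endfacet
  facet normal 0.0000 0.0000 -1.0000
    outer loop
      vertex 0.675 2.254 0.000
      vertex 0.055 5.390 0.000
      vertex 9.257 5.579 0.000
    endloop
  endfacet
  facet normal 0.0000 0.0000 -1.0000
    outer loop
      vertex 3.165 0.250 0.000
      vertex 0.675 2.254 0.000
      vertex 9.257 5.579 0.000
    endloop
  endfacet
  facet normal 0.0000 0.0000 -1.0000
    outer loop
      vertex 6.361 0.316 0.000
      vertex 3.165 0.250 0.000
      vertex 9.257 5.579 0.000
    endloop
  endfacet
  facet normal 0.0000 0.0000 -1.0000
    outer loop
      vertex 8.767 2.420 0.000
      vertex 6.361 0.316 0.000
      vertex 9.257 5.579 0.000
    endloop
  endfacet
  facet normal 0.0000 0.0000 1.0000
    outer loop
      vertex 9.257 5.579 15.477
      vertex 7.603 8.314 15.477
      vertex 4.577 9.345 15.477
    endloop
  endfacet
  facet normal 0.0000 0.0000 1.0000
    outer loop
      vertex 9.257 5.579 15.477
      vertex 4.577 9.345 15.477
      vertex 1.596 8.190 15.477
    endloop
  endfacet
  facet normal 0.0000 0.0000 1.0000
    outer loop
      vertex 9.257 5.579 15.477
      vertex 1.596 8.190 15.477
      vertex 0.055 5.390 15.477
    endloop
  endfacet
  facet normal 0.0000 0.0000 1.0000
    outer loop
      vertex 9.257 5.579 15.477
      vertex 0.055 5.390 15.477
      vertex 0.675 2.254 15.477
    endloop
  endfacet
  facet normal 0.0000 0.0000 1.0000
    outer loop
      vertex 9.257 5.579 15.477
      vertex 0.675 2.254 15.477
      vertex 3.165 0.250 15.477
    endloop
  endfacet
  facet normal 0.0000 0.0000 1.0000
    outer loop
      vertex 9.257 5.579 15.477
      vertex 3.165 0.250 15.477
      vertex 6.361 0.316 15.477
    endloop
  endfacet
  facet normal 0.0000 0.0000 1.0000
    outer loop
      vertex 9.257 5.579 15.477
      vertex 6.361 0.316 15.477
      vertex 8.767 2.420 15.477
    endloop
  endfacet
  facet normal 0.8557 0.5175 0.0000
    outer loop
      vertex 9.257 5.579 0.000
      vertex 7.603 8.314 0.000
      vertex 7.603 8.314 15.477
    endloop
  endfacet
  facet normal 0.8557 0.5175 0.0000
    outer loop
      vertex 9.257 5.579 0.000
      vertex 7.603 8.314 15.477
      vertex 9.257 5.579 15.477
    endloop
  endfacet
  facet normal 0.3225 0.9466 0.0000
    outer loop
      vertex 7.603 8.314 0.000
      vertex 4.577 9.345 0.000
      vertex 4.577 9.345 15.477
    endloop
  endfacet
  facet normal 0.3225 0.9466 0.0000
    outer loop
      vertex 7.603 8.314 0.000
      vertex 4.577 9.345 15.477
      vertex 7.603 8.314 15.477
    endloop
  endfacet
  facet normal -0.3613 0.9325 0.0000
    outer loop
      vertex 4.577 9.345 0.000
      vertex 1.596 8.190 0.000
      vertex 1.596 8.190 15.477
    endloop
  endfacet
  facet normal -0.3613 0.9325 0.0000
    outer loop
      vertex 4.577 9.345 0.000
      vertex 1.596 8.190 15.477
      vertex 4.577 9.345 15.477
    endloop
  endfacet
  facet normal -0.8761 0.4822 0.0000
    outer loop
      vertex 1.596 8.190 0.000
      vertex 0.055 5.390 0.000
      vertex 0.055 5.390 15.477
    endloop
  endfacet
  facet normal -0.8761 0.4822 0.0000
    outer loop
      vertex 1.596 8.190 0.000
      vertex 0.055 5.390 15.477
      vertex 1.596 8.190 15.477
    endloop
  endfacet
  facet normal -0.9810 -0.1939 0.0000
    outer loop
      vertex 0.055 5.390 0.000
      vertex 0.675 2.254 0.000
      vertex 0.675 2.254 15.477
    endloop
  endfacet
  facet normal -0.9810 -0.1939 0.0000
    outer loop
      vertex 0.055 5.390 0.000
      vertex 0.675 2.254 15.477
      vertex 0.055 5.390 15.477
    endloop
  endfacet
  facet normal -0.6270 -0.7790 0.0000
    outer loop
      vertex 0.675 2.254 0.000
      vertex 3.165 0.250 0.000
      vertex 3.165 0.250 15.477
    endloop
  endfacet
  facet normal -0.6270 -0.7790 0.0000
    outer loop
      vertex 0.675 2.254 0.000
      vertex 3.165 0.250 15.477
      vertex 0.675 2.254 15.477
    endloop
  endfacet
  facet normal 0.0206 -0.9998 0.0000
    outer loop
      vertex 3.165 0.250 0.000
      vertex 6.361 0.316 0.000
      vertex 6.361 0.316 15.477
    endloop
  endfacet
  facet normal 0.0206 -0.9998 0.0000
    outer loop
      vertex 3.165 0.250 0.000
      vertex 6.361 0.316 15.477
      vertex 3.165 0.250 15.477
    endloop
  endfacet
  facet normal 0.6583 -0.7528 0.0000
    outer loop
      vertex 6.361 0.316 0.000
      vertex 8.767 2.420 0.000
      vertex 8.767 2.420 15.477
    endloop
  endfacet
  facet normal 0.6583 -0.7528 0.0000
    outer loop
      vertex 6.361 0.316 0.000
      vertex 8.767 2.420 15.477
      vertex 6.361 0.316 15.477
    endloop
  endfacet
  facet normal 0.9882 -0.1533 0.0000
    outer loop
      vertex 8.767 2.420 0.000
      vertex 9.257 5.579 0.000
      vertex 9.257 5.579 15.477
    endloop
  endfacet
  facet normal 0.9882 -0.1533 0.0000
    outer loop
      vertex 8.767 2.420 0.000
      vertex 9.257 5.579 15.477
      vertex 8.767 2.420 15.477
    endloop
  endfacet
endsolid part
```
; perimeter-only toolpath
G21 ; units = mm
G90 ; absolute positioning
G28 ; home
; layer 1
G0 Z2.579
G0 X9.257 Y5.579
G1 X7.603 Y8.314
G1 X4.577 Y9.345
G1 X1.596 Y8.190
G1 X0.055 Y5.390
G1 X0.675 Y2.254
G1 X3.165 Y0.250
G1 X6.361 Y0.316
G1 X8.767 Y2.420
G1 X9.257 Y5.579
; layer 2
G0 Z5.159
G0 X9.257 Y5.579
G1 X7.603 Y8.314
G1 X4.577 Y9.345
G1 X1.596 Y8.190
G1 X0.055 Y5.390
G1 X0.675 Y2.254
G1 X3.165 Y0.250
G1 X6.361 Y0.316
G1 X8.767 Y2.420
G1 X9.257 Y5.579
; layer 3
G0 Z7.739
G0 X9.257 Y5.579
G1 X7.603 Y8.314
G1 X4.577 Y9.345
G1 X1.596 Y8.190
G1 X0.055 Y5.390
G1 X0.675 Y2.254
G1 X3.165 Y0.250
G1 X6.361 Y0.316
G1 X8.767 Y2.420
G1 X9.257 Y5.579
; layer 4
G0 Z10.318
G0 X9.257 Y5.579
G1 X7.603 Y8.314
G1 X4.577 Y9.345
G1 X1.596 Y8.190
G1 X0.055 Y5.390
G1 X0.675 Y2.254
G1 X3.165 Y0.250
G1 X6.361 Y0.316
G1 X8.767 Y2.420
G1 X9.257 Y5.579
; layer 5
G0 Z12.897
G0 X9.257 Y5.579
G1 X7.603 Y8.314
G1 X4.577 Y9.345
G1 X1.596 Y8.190
G1 X0.055 Y5.390
G1 X0.675 Y2.254
G1 X3.165 Y0.250
G1 X6.361 Y0.316
G1 X8.767 Y2.420
G1 X9.257 Y5.579
; layer 6
G0 Z15.477
G0 X9.257 Y5.579
G1 X7.603 Y8.314
G1 X4.577 Y9.345
G1 X1.596 Y8.190
G1 X0.055 Y5.390
G1 X0.675 Y2.254
G1 X3.165 Y0.250
G1 X6.361 Y0.316
G1 X8.767 Y2.420
G1 X9.257 Y5.579
M2 ; end

The solid is a regular 9-sided prism (a cylinder approximated with 9 flat sides), circumscribed radius ≈ 4.67 mm, height ≈ 15.5 mm. Slicing at Δz = 2.579 mm — 6 equal slices spanning the solid's height, so layer i sits at z = i·h/6 — gives 6 non-empty perimeters. Each is a 9-segment closed polygon; G0 lifts to the layer z and rapids to the start vertex, then G1 traces the edges.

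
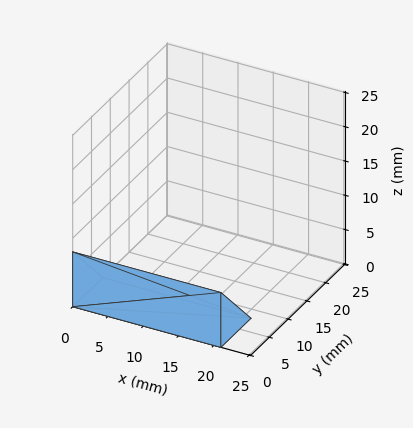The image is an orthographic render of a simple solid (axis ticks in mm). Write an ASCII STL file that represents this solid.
Reading the render: the shape is a wedge (ramp): 21 × 8 mm base, rising to 8 mm along the y=0 edge and sloping linearly to z=0 at y=8 (dimensions read to the nearest mm from the axis ticks). For the STL, each face is triangulated and given an outward normal.

solid part
  facet normal 0.0000 0.0000 -1.0000
    outer loop
      vertex 21.000 8.000 0.000
      vertex 21.000 0.000 0.000
      vertex 0.000 0.000 0.000
    endloop
  endfacet
  facet normal 0.0000 0.0000 -1.0000
    outer loop
      vertex 0.000 8.000 0.000
      vertex 21.000 8.000 0.000
      vertex 0.000 0.000 0.000
    endloop
  endfacet
  facet normal 0.0000 -1.0000 0.0000
    outer loop
      vertex 0.000 0.000 0.000
      vertex 21.000 0.000 0.000
      vertex 21.000 0.000 8.000
    endloop
  endfacet
  facet normal 0.0000 -1.0000 0.0000
    outer loop
      vertex 0.000 0.000 0.000
      vertex 21.000 0.000 8.000
      vertex 0.000 0.000 8.000
    endloop
  endfacet
  facet normal 0.0000 0.7071 0.7071
    outer loop
      vertex 0.000 0.000 8.000
      vertex 21.000 0.000 8.000
      vertex 21.000 8.000 0.000
    endloop
  endfacet
  facet normal 0.0000 0.7071 0.7071
    outer loop
      vertex 0.000 0.000 8.000
      vertex 21.000 8.000 0.000
      vertex 0.000 8.000 0.000
    endloop
  endfacet
  facet normal -1.0000 0.0000 0.0000
    outer loop
      vertex 0.000 0.000 8.000
      vertex 0.000 8.000 0.000
      vertex 0.000 0.000 0.000
    endloop
  endfacet
  facet normal 1.0000 0.0000 0.0000
    outer loop
      vertex 21.000 0.000 0.000
      vertex 21.000 8.000 0.000
      vertex 21.000 0.000 8.000
    endloop
  endfacet
endsolid part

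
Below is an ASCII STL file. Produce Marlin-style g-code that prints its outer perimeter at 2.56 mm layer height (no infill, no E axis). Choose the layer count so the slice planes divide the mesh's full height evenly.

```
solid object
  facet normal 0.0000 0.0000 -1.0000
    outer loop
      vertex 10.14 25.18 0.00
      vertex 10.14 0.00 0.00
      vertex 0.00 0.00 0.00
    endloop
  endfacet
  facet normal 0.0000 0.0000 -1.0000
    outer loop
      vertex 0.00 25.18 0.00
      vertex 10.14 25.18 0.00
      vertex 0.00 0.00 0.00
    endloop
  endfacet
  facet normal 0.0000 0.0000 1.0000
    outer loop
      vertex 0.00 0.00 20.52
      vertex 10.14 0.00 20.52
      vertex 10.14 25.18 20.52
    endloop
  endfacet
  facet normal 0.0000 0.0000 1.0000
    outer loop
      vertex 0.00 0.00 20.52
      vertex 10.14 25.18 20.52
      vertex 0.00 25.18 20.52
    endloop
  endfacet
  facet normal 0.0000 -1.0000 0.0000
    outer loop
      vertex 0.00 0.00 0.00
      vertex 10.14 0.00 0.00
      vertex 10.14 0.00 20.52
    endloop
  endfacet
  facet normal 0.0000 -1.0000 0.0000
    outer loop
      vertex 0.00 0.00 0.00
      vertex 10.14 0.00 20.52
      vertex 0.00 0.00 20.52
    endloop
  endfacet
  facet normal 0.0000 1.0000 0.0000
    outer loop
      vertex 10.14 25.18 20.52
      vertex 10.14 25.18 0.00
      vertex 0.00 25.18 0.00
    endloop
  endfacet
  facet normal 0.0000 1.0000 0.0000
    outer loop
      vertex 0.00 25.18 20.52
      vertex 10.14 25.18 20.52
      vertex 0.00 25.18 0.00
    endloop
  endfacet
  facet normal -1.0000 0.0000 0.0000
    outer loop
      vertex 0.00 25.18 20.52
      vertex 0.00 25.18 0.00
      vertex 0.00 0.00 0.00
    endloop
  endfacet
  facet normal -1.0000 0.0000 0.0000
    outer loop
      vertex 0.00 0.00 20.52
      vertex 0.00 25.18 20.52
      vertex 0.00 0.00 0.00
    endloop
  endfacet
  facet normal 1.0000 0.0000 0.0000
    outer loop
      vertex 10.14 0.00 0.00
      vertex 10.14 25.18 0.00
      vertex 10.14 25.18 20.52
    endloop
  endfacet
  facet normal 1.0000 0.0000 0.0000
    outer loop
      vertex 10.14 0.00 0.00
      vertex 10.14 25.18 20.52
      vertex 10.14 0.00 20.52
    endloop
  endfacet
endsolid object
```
; perimeter-only toolpath
G21 ; units = mm
G90 ; absolute positioning
G28 ; home
; layer 1
G0 Z2.56
G0 X0.00 Y0.00
G1 X10.14 Y0.00
G1 X10.14 Y25.18
G1 X0.00 Y25.18
G1 X0.00 Y0.00
; layer 2
G0 Z5.13
G0 X0.00 Y0.00
G1 X10.14 Y0.00
G1 X10.14 Y25.18
G1 X0.00 Y25.18
G1 X0.00 Y0.00
; layer 3
G0 Z7.70
G0 X0.00 Y0.00
G1 X10.14 Y0.00
G1 X10.14 Y25.18
G1 X0.00 Y25.18
G1 X0.00 Y0.00
; layer 4
G0 Z10.26
G0 X0.00 Y0.00
G1 X10.14 Y0.00
G1 X10.14 Y25.18
G1 X0.00 Y25.18
G1 X0.00 Y0.00
; layer 5
G0 Z12.82
G0 X0.00 Y0.00
G1 X10.14 Y0.00
G1 X10.14 Y25.18
G1 X0.00 Y25.18
G1 X0.00 Y0.00
; layer 6
G0 Z15.39
G0 X0.00 Y0.00
G1 X10.14 Y0.00
G1 X10.14 Y25.18
G1 X0.00 Y25.18
G1 X0.00 Y0.00
; layer 7
G0 Z17.95
G0 X0.00 Y0.00
G1 X10.14 Y0.00
G1 X10.14 Y25.18
G1 X0.00 Y25.18
G1 X0.00 Y0.00
; layer 8
G0 Z20.52
G0 X0.00 Y0.00
G1 X10.14 Y0.00
G1 X10.14 Y25.18
G1 X0.00 Y25.18
G1 X0.00 Y0.00
M2 ; end

The solid is a rectangular box, roughly 10.1 × 25.2 mm footprint and 20.5 mm tall. Slicing at Δz = 2.56 mm — 8 equal slices spanning the solid's height, so layer i sits at z = i·h/8 — gives 8 non-empty perimeters. Each is a 4-segment closed polygon; G0 lifts to the layer z and rapids to the start vertex, then G1 traces the edges.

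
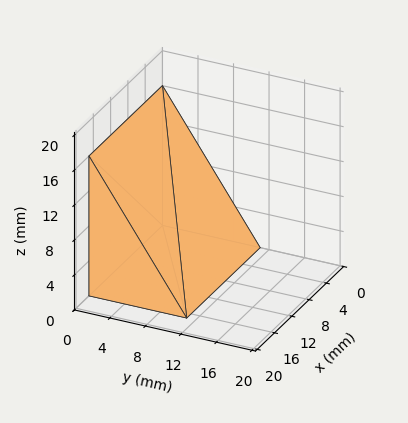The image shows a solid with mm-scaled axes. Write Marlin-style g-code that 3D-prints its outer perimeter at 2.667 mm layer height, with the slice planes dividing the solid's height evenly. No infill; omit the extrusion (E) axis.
Reading the render: the shape is a wedge (ramp): 17 × 11 mm base, rising to 16 mm along the y=0 edge and sloping linearly to z=0 at y=11 (dimensions read to the nearest mm from the axis ticks). For the g-code, the solid's height is divided into equal slices at the stated Δz and each level perimeter traced with G1 moves after a G0 lift.

; perimeter-only toolpath
G21 ; units = mm
G90 ; absolute positioning
G28 ; home
; layer 1
G0 Z2.667
G0 X0.000 Y0.000
G1 X17.000 Y0.000
G1 X17.000 Y9.167
G1 X0.000 Y9.167
G1 X0.000 Y0.000
; layer 2
G0 Z5.333
G0 X0.000 Y0.000
G1 X17.000 Y0.000
G1 X17.000 Y7.333
G1 X0.000 Y7.333
G1 X0.000 Y0.000
; layer 3
G0 Z8.000
G0 X0.000 Y0.000
G1 X17.000 Y0.000
G1 X17.000 Y5.500
G1 X0.000 Y5.500
G1 X0.000 Y0.000
; layer 4
G0 Z10.667
G0 X0.000 Y0.000
G1 X17.000 Y0.000
G1 X17.000 Y3.667
G1 X0.000 Y3.667
G1 X0.000 Y0.000
; layer 5
G0 Z13.333
G0 X0.000 Y0.000
G1 X17.000 Y0.000
G1 X17.000 Y1.833
G1 X0.000 Y1.833
G1 X0.000 Y0.000
M2 ; end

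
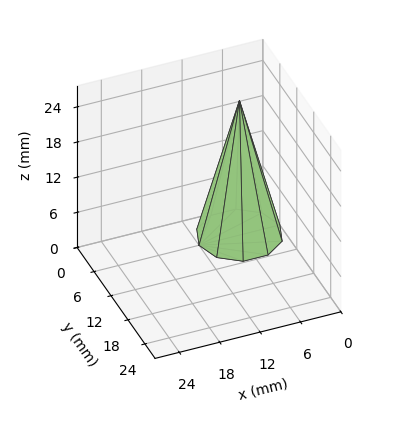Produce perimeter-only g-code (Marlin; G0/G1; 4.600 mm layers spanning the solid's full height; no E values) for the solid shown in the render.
Reading the render: the shape is a regular 10-sided pyramid, base circumscribed radius ≈ 6 mm, apex at z ≈ 23 mm (dimensions read to the nearest mm from the axis ticks). For the g-code, the solid's height is divided into equal slices at the stated Δz and each level perimeter traced with G1 moves after a G0 lift.

; perimeter-only toolpath
G21 ; units = mm
G90 ; absolute positioning
G28 ; home
; layer 1
G0 Z4.600
G0 X10.800 Y6.000
G1 X9.883 Y8.822
G1 X7.483 Y10.565
G1 X4.517 Y10.565
G1 X2.117 Y8.822
G1 X1.200 Y6.000
G1 X2.117 Y3.178
G1 X4.517 Y1.435
G1 X7.483 Y1.435
G1 X9.883 Y3.178
G1 X10.800 Y6.000
; layer 2
G0 Z9.200
G0 X9.600 Y6.000
G1 X8.912 Y8.116
G1 X7.112 Y9.424
G1 X4.888 Y9.424
G1 X3.088 Y8.116
G1 X2.400 Y6.000
G1 X3.088 Y3.884
G1 X4.888 Y2.576
G1 X7.112 Y2.576
G1 X8.912 Y3.884
G1 X9.600 Y6.000
; layer 3
G0 Z13.800
G0 X8.400 Y6.000
G1 X7.942 Y7.411
G1 X6.742 Y8.282
G1 X5.258 Y8.282
G1 X4.058 Y7.411
G1 X3.600 Y6.000
G1 X4.058 Y4.589
G1 X5.258 Y3.718
G1 X6.742 Y3.718
G1 X7.942 Y4.589
G1 X8.400 Y6.000
; layer 4
G0 Z18.400
G0 X7.200 Y6.000
G1 X6.971 Y6.705
G1 X6.371 Y7.141
G1 X5.629 Y7.141
G1 X5.029 Y6.705
G1 X4.800 Y6.000
G1 X5.029 Y5.295
G1 X5.629 Y4.859
G1 X6.371 Y4.859
G1 X6.971 Y5.295
G1 X7.200 Y6.000
M2 ; end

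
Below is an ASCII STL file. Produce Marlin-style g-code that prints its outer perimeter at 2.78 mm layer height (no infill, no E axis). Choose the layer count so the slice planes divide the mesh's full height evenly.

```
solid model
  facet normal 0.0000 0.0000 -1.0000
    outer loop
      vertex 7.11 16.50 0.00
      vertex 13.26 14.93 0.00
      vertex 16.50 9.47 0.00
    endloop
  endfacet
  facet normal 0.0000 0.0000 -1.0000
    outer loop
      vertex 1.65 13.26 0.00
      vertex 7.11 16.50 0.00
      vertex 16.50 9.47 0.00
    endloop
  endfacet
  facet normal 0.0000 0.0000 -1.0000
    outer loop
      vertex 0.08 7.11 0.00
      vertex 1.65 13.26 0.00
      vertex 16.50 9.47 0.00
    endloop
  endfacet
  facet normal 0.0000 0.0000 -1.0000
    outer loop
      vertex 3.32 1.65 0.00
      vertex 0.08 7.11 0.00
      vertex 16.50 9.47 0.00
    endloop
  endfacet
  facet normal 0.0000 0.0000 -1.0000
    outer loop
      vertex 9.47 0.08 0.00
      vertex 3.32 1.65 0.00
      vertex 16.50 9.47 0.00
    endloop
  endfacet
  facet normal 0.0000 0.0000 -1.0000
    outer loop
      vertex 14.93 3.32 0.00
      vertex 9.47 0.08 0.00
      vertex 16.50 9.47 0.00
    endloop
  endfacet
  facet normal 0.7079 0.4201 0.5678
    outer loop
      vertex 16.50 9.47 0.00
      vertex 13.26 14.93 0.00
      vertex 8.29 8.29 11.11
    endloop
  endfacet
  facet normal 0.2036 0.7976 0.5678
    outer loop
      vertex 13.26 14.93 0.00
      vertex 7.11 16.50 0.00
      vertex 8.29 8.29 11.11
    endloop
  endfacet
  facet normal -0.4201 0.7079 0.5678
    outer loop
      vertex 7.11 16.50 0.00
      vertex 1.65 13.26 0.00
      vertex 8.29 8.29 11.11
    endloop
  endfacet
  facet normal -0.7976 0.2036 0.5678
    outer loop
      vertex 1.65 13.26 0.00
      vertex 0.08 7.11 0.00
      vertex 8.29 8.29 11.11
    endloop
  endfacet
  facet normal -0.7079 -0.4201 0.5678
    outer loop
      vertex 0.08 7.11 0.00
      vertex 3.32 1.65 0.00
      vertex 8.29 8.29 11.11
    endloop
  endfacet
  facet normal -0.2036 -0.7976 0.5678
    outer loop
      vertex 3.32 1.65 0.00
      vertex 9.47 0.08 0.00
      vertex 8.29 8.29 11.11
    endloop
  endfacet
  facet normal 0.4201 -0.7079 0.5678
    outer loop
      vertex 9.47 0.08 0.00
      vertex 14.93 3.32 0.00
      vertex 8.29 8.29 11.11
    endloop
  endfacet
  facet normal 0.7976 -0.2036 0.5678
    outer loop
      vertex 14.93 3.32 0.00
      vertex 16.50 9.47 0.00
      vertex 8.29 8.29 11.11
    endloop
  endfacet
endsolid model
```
; perimeter-only toolpath
G21 ; units = mm
G90 ; absolute positioning
G28 ; home
; layer 1
G0 Z2.78
G0 X14.45 Y9.18
G1 X12.02 Y13.27
G1 X7.41 Y14.45
G1 X3.31 Y12.02
G1 X2.13 Y7.41
G1 X4.56 Y3.31
G1 X9.18 Y2.13
G1 X13.27 Y4.56
G1 X14.45 Y9.18
; layer 2
G0 Z5.55
G0 X12.39 Y8.88
G1 X10.77 Y11.61
G1 X7.70 Y12.39
G1 X4.97 Y10.77
G1 X4.18 Y7.70
G1 X5.80 Y4.97
G1 X8.88 Y4.18
G1 X11.61 Y5.80
G1 X12.39 Y8.88
; layer 3
G0 Z8.33
G0 X10.34 Y8.58
G1 X9.53 Y9.95
G1 X7.99 Y10.34
G1 X6.63 Y9.53
G1 X6.24 Y7.99
G1 X7.05 Y6.63
G1 X8.58 Y6.24
G1 X9.95 Y7.05
G1 X10.34 Y8.58
M2 ; end

The solid is a regular 8-sided pyramid, base circumscribed radius ≈ 8.29 mm, apex at z ≈ 11.1 mm. Slicing at Δz = 2.78 mm — 4 equal slices spanning the solid's height, so layer i sits at z = i·h/4 — gives 3 non-empty perimeters. Each is a 8-segment closed polygon; G0 lifts to the layer z and rapids to the start vertex, then G1 traces the edges. The cross-section shrinks linearly with z (the slice at the apex is degenerate and omitted).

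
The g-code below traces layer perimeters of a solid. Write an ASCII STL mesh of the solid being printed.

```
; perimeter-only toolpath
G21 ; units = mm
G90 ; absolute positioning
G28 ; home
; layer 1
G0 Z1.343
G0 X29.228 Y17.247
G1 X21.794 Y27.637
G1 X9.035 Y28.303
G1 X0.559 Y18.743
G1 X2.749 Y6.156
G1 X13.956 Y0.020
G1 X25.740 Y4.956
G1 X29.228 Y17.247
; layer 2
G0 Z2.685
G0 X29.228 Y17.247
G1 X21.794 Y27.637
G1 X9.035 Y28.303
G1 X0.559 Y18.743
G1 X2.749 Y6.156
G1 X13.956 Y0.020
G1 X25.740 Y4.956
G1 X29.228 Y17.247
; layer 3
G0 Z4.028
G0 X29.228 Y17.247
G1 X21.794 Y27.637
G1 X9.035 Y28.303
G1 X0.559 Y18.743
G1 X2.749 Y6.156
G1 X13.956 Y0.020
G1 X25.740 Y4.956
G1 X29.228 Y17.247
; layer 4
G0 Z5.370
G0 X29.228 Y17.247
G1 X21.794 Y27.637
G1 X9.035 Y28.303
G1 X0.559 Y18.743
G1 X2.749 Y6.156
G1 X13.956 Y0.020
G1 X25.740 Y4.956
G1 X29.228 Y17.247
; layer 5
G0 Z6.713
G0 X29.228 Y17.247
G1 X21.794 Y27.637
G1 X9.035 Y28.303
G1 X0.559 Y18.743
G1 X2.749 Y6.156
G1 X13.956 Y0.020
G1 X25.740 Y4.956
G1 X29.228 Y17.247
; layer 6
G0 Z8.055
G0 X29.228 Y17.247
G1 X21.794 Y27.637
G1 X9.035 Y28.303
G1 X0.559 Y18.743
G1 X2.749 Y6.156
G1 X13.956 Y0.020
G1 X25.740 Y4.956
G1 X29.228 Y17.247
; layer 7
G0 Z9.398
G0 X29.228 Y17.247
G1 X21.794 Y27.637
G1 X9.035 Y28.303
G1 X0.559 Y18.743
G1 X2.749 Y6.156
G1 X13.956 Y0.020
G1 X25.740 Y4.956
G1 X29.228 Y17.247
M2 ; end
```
solid part
  facet normal 0.0000 0.0000 -1.0000
    outer loop
      vertex 9.035 28.303 0.000
      vertex 21.794 27.637 0.000
      vertex 29.228 17.247 0.000
    endloop
  endfacet
  facet normal 0.0000 0.0000 -1.0000
    outer loop
      vertex 0.559 18.743 0.000
      vertex 9.035 28.303 0.000
      vertex 29.228 17.247 0.000
    endloop
  endfacet
  facet normal 0.0000 0.0000 -1.0000
    outer loop
      vertex 2.749 6.156 0.000
      vertex 0.559 18.743 0.000
      vertex 29.228 17.247 0.000
    endloop
  endfacet
  facet normal 0.0000 0.0000 -1.0000
    outer loop
      vertex 13.956 0.020 0.000
      vertex 2.749 6.156 0.000
      vertex 29.228 17.247 0.000
    endloop
  endfacet
  facet normal 0.0000 0.0000 -1.0000
    outer loop
      vertex 25.740 4.956 0.000
      vertex 13.956 0.020 0.000
      vertex 29.228 17.247 0.000
    endloop
  endfacet
  facet normal 0.0000 0.0000 1.0000
    outer loop
      vertex 29.228 17.247 9.398
      vertex 21.794 27.637 9.398
      vertex 9.035 28.303 9.398
    endloop
  endfacet
  facet normal 0.0000 0.0000 1.0000
    outer loop
      vertex 29.228 17.247 9.398
      vertex 9.035 28.303 9.398
      vertex 0.559 18.743 9.398
    endloop
  endfacet
  facet normal 0.0000 0.0000 1.0000
    outer loop
      vertex 29.228 17.247 9.398
      vertex 0.559 18.743 9.398
      vertex 2.749 6.156 9.398
    endloop
  endfacet
  facet normal 0.0000 0.0000 1.0000
    outer loop
      vertex 29.228 17.247 9.398
      vertex 2.749 6.156 9.398
      vertex 13.956 0.020 9.398
    endloop
  endfacet
  facet normal 0.0000 0.0000 1.0000
    outer loop
      vertex 29.228 17.247 9.398
      vertex 13.956 0.020 9.398
      vertex 25.740 4.956 9.398
    endloop
  endfacet
  facet normal 0.8133 0.5819 0.0000
    outer loop
      vertex 29.228 17.247 0.000
      vertex 21.794 27.637 0.000
      vertex 21.794 27.637 9.398
    endloop
  endfacet
  facet normal 0.8133 0.5819 0.0000
    outer loop
      vertex 29.228 17.247 0.000
      vertex 21.794 27.637 9.398
      vertex 29.228 17.247 9.398
    endloop
  endfacet
  facet normal 0.0521 0.9986 0.0000
    outer loop
      vertex 21.794 27.637 0.000
      vertex 9.035 28.303 0.000
      vertex 9.035 28.303 9.398
    endloop
  endfacet
  facet normal 0.0521 0.9986 0.0000
    outer loop
      vertex 21.794 27.637 0.000
      vertex 9.035 28.303 9.398
      vertex 21.794 27.637 9.398
    endloop
  endfacet
  facet normal -0.7483 0.6634 0.0000
    outer loop
      vertex 9.035 28.303 0.000
      vertex 0.559 18.743 0.000
      vertex 0.559 18.743 9.398
    endloop
  endfacet
  facet normal -0.7483 0.6634 0.0000
    outer loop
      vertex 9.035 28.303 0.000
      vertex 0.559 18.743 9.398
      vertex 9.035 28.303 9.398
    endloop
  endfacet
  facet normal -0.9852 -0.1714 0.0000
    outer loop
      vertex 0.559 18.743 0.000
      vertex 2.749 6.156 0.000
      vertex 2.749 6.156 9.398
    endloop
  endfacet
  facet normal -0.9852 -0.1714 0.0000
    outer loop
      vertex 0.559 18.743 0.000
      vertex 2.749 6.156 9.398
      vertex 0.559 18.743 9.398
    endloop
  endfacet
  facet normal -0.4802 -0.8771 0.0000
    outer loop
      vertex 2.749 6.156 0.000
      vertex 13.956 0.020 0.000
      vertex 13.956 0.020 9.398
    endloop
  endfacet
  facet normal -0.4802 -0.8771 0.0000
    outer loop
      vertex 2.749 6.156 0.000
      vertex 13.956 0.020 9.398
      vertex 2.749 6.156 9.398
    endloop
  endfacet
  facet normal 0.3863 -0.9224 0.0000
    outer loop
      vertex 13.956 0.020 0.000
      vertex 25.740 4.956 0.000
      vertex 25.740 4.956 9.398
    endloop
  endfacet
  facet normal 0.3863 -0.9224 0.0000
    outer loop
      vertex 13.956 0.020 0.000
      vertex 25.740 4.956 9.398
      vertex 13.956 0.020 9.398
    endloop
  endfacet
  facet normal 0.9620 -0.2730 0.0000
    outer loop
      vertex 25.740 4.956 0.000
      vertex 29.228 17.247 0.000
      vertex 29.228 17.247 9.398
    endloop
  endfacet
  facet normal 0.9620 -0.2730 0.0000
    outer loop
      vertex 25.740 4.956 0.000
      vertex 29.228 17.247 9.398
      vertex 25.740 4.956 9.398
    endloop
  endfacet
endsolid part

The G0 Z moves step by Δz≈1.343 mm. Every layer's G1 loop is the same polygon, so the solid is a straight extrusion of it from z=0 to z≈9.4. Closing with flat bottom and top caps and triangulating gives 24 facets — a regular 7-sided prism (a cylinder approximated with 7 flat sides), circumscribed radius ≈ 14.7 mm, height ≈ 9.4 mm.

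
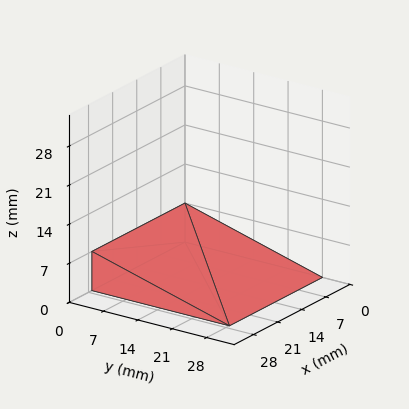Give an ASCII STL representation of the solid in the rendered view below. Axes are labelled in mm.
Reading the render: the shape is a wedge (ramp): 27 × 28 mm base, rising to 7 mm along the y=0 edge and sloping linearly to z=0 at y=28 (dimensions read to the nearest mm from the axis ticks). For the STL, each face is triangulated and given an outward normal.

solid part
  facet normal 0.0000 0.0000 -1.0000
    outer loop
      vertex 27.000 28.000 0.000
      vertex 27.000 0.000 0.000
      vertex 0.000 0.000 0.000
    endloop
  endfacet
  facet normal 0.0000 0.0000 -1.0000
    outer loop
      vertex 0.000 28.000 0.000
      vertex 27.000 28.000 0.000
      vertex 0.000 0.000 0.000
    endloop
  endfacet
  facet normal 0.0000 -1.0000 0.0000
    outer loop
      vertex 0.000 0.000 0.000
      vertex 27.000 0.000 0.000
      vertex 27.000 0.000 7.000
    endloop
  endfacet
  facet normal 0.0000 -1.0000 0.0000
    outer loop
      vertex 0.000 0.000 0.000
      vertex 27.000 0.000 7.000
      vertex 0.000 0.000 7.000
    endloop
  endfacet
  facet normal 0.0000 0.2425 0.9701
    outer loop
      vertex 0.000 0.000 7.000
      vertex 27.000 0.000 7.000
      vertex 27.000 28.000 0.000
    endloop
  endfacet
  facet normal 0.0000 0.2425 0.9701
    outer loop
      vertex 0.000 0.000 7.000
      vertex 27.000 28.000 0.000
      vertex 0.000 28.000 0.000
    endloop
  endfacet
  facet normal -1.0000 0.0000 0.0000
    outer loop
      vertex 0.000 0.000 7.000
      vertex 0.000 28.000 0.000
      vertex 0.000 0.000 0.000
    endloop
  endfacet
  facet normal 1.0000 0.0000 0.0000
    outer loop
      vertex 27.000 0.000 0.000
      vertex 27.000 28.000 0.000
      vertex 27.000 0.000 7.000
    endloop
  endfacet
endsolid part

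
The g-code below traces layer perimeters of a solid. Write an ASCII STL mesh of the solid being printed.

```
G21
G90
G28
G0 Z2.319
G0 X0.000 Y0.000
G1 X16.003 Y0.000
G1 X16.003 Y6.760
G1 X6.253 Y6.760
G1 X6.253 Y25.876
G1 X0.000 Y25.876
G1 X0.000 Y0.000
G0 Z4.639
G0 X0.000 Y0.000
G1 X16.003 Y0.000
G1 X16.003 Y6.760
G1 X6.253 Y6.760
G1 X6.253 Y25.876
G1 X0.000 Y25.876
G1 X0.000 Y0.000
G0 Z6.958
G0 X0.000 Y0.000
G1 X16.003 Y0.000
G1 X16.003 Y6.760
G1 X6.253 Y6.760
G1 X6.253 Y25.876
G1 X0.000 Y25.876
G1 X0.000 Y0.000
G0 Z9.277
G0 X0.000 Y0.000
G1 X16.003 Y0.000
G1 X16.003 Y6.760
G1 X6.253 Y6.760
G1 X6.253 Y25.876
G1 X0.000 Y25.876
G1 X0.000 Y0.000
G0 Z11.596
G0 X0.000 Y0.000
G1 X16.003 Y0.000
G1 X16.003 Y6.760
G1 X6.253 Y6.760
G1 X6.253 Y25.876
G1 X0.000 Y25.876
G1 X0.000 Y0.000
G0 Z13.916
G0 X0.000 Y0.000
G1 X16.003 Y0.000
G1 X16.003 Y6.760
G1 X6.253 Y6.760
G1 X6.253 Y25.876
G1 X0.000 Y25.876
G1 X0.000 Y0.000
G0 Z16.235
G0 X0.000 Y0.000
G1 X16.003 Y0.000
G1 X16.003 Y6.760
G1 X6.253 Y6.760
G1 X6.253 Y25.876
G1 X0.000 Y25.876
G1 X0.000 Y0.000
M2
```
solid part
  facet normal 0.0000 0.0000 -1.0000
    outer loop
      vertex 16.003 6.760 0.000
      vertex 16.003 0.000 0.000
      vertex 0.000 0.000 0.000
    endloop
  endfacet
  facet normal 0.0000 0.0000 -1.0000
    outer loop
      vertex 6.253 6.760 0.000
      vertex 16.003 6.760 0.000
      vertex 0.000 0.000 0.000
    endloop
  endfacet
  facet normal 0.0000 0.0000 -1.0000
    outer loop
      vertex 6.253 25.876 0.000
      vertex 6.253 6.760 0.000
      vertex 0.000 0.000 0.000
    endloop
  endfacet
  facet normal 0.0000 0.0000 -1.0000
    outer loop
      vertex 0.000 25.876 0.000
      vertex 6.253 25.876 0.000
      vertex 0.000 0.000 0.000
    endloop
  endfacet
  facet normal 0.0000 0.0000 1.0000
    outer loop
      vertex 0.000 0.000 16.235
      vertex 16.003 0.000 16.235
      vertex 16.003 6.760 16.235
    endloop
  endfacet
  facet normal 0.0000 0.0000 1.0000
    outer loop
      vertex 0.000 0.000 16.235
      vertex 16.003 6.760 16.235
      vertex 6.253 6.760 16.235
    endloop
  endfacet
  facet normal 0.0000 0.0000 1.0000
    outer loop
      vertex 0.000 0.000 16.235
      vertex 6.253 6.760 16.235
      vertex 6.253 25.876 16.235
    endloop
  endfacet
  facet normal 0.0000 0.0000 1.0000
    outer loop
      vertex 0.000 0.000 16.235
      vertex 6.253 25.876 16.235
      vertex 0.000 25.876 16.235
    endloop
  endfacet
  facet normal 0.0000 -1.0000 0.0000
    outer loop
      vertex 0.000 0.000 0.000
      vertex 16.003 0.000 0.000
      vertex 16.003 0.000 16.235
    endloop
  endfacet
  facet normal 0.0000 -1.0000 0.0000
    outer loop
      vertex 0.000 0.000 0.000
      vertex 16.003 0.000 16.235
      vertex 0.000 0.000 16.235
    endloop
  endfacet
  facet normal 1.0000 0.0000 0.0000
    outer loop
      vertex 16.003 0.000 0.000
      vertex 16.003 6.760 0.000
      vertex 16.003 6.760 16.235
    endloop
  endfacet
  facet normal 1.0000 0.0000 0.0000
    outer loop
      vertex 16.003 0.000 0.000
      vertex 16.003 6.760 16.235
      vertex 16.003 0.000 16.235
    endloop
  endfacet
  facet normal 0.0000 1.0000 0.0000
    outer loop
      vertex 16.003 6.760 0.000
      vertex 6.253 6.760 0.000
      vertex 6.253 6.760 16.235
    endloop
  endfacet
  facet normal 0.0000 1.0000 0.0000
    outer loop
      vertex 16.003 6.760 0.000
      vertex 6.253 6.760 16.235
      vertex 16.003 6.760 16.235
    endloop
  endfacet
  facet normal 1.0000 0.0000 0.0000
    outer loop
      vertex 6.253 6.760 0.000
      vertex 6.253 25.876 0.000
      vertex 6.253 25.876 16.235
    endloop
  endfacet
  facet normal 1.0000 0.0000 0.0000
    outer loop
      vertex 6.253 6.760 0.000
      vertex 6.253 25.876 16.235
      vertex 6.253 6.760 16.235
    endloop
  endfacet
  facet normal 0.0000 1.0000 0.0000
    outer loop
      vertex 6.253 25.876 0.000
      vertex 0.000 25.876 0.000
      vertex 0.000 25.876 16.235
    endloop
  endfacet
  facet normal 0.0000 1.0000 0.0000
    outer loop
      vertex 6.253 25.876 0.000
      vertex 0.000 25.876 16.235
      vertex 6.253 25.876 16.235
    endloop
  endfacet
  facet normal -1.0000 0.0000 0.0000
    outer loop
      vertex 0.000 25.876 0.000
      vertex 0.000 0.000 0.000
      vertex 0.000 0.000 16.235
    endloop
  endfacet
  facet normal -1.0000 0.0000 0.0000
    outer loop
      vertex 0.000 25.876 0.000
      vertex 0.000 0.000 16.235
      vertex 0.000 25.876 16.235
    endloop
  endfacet
endsolid part

The G0 Z moves step by Δz≈2.319 mm. Every layer's G1 loop is the same polygon, so the solid is a straight extrusion of it from z=0 to z≈16.2. Closing with flat bottom and top caps and triangulating gives 20 facets — an L-shaped prism: outer 16 × 25.9 mm, arm thicknesses ≈ 6.76 mm (horizontal) and 6.25 mm (vertical), extruded 16.2 mm in z.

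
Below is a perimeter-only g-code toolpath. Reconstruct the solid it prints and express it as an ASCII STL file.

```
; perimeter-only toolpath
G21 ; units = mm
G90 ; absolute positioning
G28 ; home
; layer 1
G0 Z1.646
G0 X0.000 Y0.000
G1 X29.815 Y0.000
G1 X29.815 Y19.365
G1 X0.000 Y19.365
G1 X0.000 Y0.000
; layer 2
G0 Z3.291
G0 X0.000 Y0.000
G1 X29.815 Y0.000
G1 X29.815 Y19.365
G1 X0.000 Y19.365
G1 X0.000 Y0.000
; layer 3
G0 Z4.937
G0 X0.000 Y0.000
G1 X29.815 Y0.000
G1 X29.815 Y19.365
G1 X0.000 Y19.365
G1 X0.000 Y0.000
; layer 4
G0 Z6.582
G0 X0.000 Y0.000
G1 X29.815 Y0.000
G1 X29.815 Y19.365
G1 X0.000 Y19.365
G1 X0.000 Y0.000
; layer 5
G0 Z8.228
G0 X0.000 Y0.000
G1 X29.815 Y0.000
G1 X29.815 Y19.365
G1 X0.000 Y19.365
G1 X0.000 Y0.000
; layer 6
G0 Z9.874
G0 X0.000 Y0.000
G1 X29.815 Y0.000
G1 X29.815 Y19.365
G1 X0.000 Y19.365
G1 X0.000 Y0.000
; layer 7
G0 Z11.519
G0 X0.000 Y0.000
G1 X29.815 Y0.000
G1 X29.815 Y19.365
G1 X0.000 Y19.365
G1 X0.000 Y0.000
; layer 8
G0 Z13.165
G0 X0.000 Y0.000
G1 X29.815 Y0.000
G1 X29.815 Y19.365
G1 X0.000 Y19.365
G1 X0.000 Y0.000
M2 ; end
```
solid part
  facet normal 0.0000 0.0000 -1.0000
    outer loop
      vertex 29.815 19.365 0.000
      vertex 29.815 0.000 0.000
      vertex 0.000 0.000 0.000
    endloop
  endfacet
  facet normal 0.0000 0.0000 -1.0000
    outer loop
      vertex 0.000 19.365 0.000
      vertex 29.815 19.365 0.000
      vertex 0.000 0.000 0.000
    endloop
  endfacet
  facet normal 0.0000 0.0000 1.0000
    outer loop
      vertex 0.000 0.000 13.165
      vertex 29.815 0.000 13.165
      vertex 29.815 19.365 13.165
    endloop
  endfacet
  facet normal 0.0000 0.0000 1.0000
    outer loop
      vertex 0.000 0.000 13.165
      vertex 29.815 19.365 13.165
      vertex 0.000 19.365 13.165
    endloop
  endfacet
  facet normal 0.0000 -1.0000 0.0000
    outer loop
      vertex 0.000 0.000 0.000
      vertex 29.815 0.000 0.000
      vertex 29.815 0.000 13.165
    endloop
  endfacet
  facet normal 0.0000 -1.0000 0.0000
    outer loop
      vertex 0.000 0.000 0.000
      vertex 29.815 0.000 13.165
      vertex 0.000 0.000 13.165
    endloop
  endfacet
  facet normal 0.0000 1.0000 0.0000
    outer loop
      vertex 29.815 19.365 13.165
      vertex 29.815 19.365 0.000
      vertex 0.000 19.365 0.000
    endloop
  endfacet
  facet normal 0.0000 1.0000 0.0000
    outer loop
      vertex 0.000 19.365 13.165
      vertex 29.815 19.365 13.165
      vertex 0.000 19.365 0.000
    endloop
  endfacet
  facet normal -1.0000 0.0000 0.0000
    outer loop
      vertex 0.000 19.365 13.165
      vertex 0.000 19.365 0.000
      vertex 0.000 0.000 0.000
    endloop
  endfacet
  facet normal -1.0000 0.0000 0.0000
    outer loop
      vertex 0.000 0.000 13.165
      vertex 0.000 19.365 13.165
      vertex 0.000 0.000 0.000
    endloop
  endfacet
  facet normal 1.0000 0.0000 0.0000
    outer loop
      vertex 29.815 0.000 0.000
      vertex 29.815 19.365 0.000
      vertex 29.815 19.365 13.165
    endloop
  endfacet
  facet normal 1.0000 0.0000 0.0000
    outer loop
      vertex 29.815 0.000 0.000
      vertex 29.815 19.365 13.165
      vertex 29.815 0.000 13.165
    endloop
  endfacet
endsolid part

The G0 Z moves step by Δz≈1.646 mm. Every layer's G1 loop is the same polygon, so the solid is a straight extrusion of it from z=0 to z≈13.2. Closing with flat bottom and top caps and triangulating gives 12 facets — a rectangular box, roughly 29.8 × 19.4 mm footprint and 13.2 mm tall.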